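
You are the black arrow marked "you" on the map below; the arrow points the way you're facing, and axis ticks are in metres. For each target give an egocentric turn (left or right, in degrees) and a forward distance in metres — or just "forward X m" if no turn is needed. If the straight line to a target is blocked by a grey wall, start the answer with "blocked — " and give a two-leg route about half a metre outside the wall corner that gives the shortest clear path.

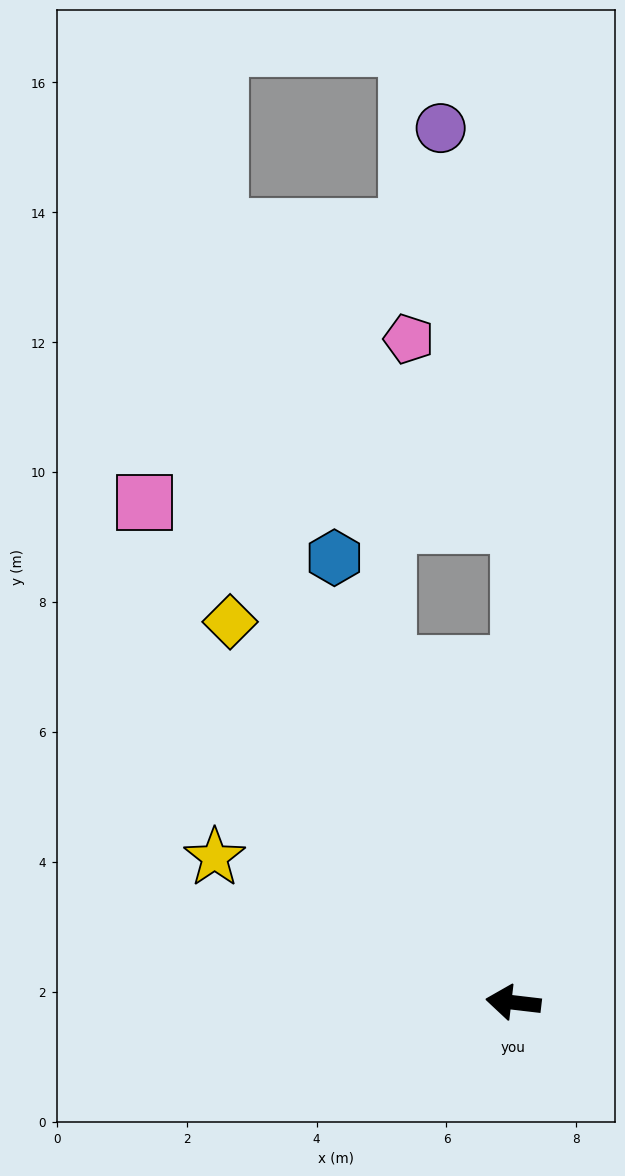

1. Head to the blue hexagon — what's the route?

turn right 61°, forward 7.4 m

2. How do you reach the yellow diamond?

turn right 47°, forward 7.3 m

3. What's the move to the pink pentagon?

blocked — turn right 84°, forward 7.3 m, then turn left 31°, forward 3.3 m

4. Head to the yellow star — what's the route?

turn right 19°, forward 5.1 m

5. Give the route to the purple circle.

blocked — turn right 84°, forward 7.3 m, then turn left 12°, forward 6.2 m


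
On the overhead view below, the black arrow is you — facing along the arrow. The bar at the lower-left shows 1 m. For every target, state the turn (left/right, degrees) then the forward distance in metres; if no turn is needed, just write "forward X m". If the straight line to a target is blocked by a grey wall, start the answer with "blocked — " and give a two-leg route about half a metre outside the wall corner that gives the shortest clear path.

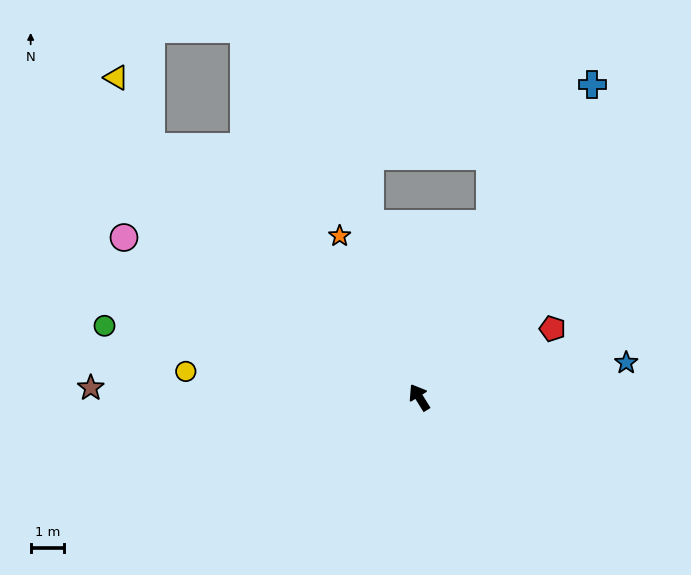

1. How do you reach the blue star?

turn right 112°, forward 6.2 m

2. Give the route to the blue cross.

turn right 61°, forward 10.6 m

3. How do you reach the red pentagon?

turn right 95°, forward 4.5 m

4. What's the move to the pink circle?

turn left 30°, forward 10.0 m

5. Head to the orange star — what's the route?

turn right 6°, forward 5.3 m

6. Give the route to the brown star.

turn left 57°, forward 9.8 m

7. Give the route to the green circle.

turn left 45°, forward 9.6 m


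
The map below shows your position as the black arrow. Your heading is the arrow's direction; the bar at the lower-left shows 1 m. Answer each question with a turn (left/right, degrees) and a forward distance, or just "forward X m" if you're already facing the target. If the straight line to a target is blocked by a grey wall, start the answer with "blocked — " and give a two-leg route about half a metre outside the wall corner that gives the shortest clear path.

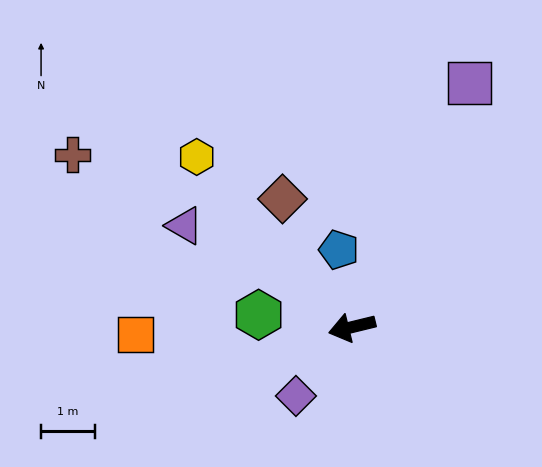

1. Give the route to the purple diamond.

turn left 37°, forward 1.7 m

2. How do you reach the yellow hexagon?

turn right 61°, forward 4.3 m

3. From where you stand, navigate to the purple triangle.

turn right 45°, forward 3.7 m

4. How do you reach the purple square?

turn right 129°, forward 5.1 m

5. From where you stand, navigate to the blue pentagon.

turn right 94°, forward 1.5 m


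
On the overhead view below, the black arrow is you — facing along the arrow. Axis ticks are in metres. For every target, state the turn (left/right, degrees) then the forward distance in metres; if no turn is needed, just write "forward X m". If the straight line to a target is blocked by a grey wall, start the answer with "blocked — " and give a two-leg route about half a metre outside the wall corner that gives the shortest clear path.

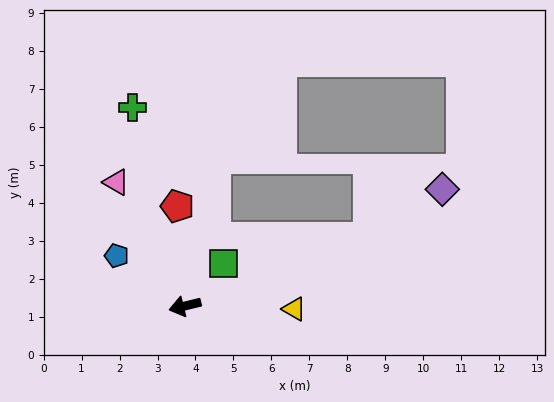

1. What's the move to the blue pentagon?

turn right 50°, forward 2.2 m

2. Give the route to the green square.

turn right 146°, forward 1.5 m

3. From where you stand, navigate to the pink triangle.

turn right 75°, forward 3.7 m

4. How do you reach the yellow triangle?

turn left 165°, forward 2.9 m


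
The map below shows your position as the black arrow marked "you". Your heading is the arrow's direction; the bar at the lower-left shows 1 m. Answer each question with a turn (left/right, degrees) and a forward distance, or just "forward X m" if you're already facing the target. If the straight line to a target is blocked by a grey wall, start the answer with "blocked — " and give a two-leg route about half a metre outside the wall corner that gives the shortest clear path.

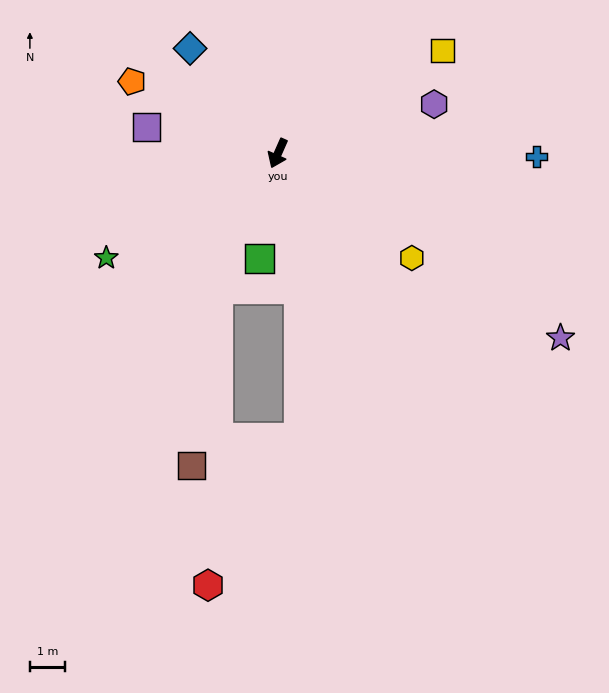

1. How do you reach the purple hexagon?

turn left 131°, forward 4.7 m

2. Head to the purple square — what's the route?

turn right 78°, forward 3.8 m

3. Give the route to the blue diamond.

turn right 116°, forward 3.9 m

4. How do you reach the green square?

turn left 14°, forward 3.1 m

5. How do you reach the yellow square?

turn left 146°, forward 5.5 m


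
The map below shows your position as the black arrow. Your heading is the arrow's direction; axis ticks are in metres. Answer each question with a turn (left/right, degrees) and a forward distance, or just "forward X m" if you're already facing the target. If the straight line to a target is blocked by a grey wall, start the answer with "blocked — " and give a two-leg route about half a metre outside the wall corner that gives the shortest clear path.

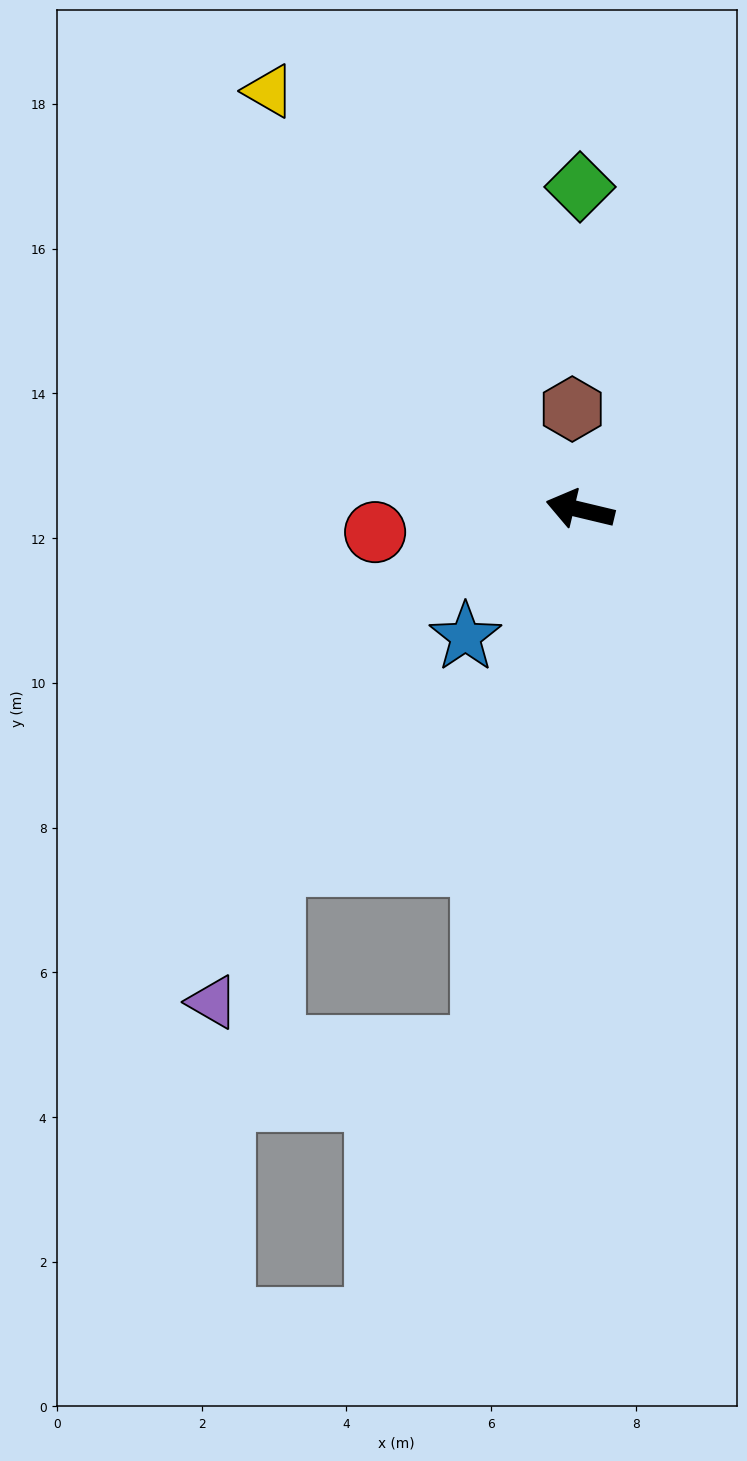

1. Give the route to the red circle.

turn left 20°, forward 2.9 m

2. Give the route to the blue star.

turn left 61°, forward 2.4 m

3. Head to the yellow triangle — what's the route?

turn right 40°, forward 7.2 m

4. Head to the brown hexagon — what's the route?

turn right 72°, forward 1.4 m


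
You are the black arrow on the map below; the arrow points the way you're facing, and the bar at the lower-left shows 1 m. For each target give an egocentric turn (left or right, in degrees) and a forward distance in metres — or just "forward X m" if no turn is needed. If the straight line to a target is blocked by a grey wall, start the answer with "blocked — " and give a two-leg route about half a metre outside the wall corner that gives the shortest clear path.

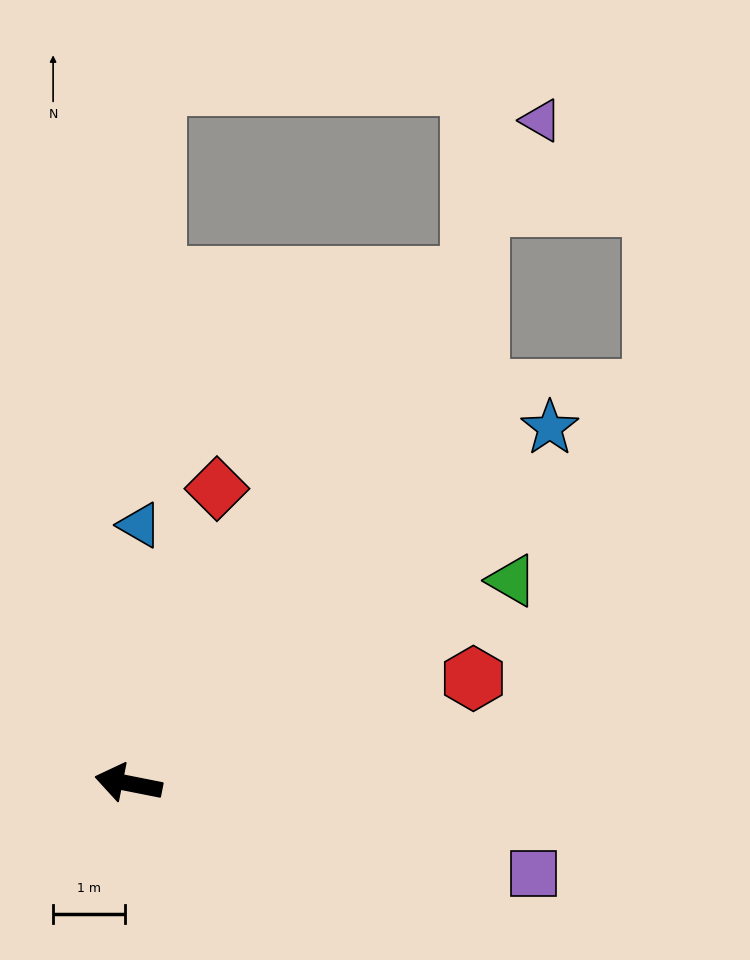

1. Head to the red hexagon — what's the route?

turn right 152°, forward 5.0 m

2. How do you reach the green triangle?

turn right 141°, forward 6.0 m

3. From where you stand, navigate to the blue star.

turn right 129°, forward 7.7 m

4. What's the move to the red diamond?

turn right 95°, forward 4.3 m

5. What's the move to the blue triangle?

turn right 81°, forward 3.6 m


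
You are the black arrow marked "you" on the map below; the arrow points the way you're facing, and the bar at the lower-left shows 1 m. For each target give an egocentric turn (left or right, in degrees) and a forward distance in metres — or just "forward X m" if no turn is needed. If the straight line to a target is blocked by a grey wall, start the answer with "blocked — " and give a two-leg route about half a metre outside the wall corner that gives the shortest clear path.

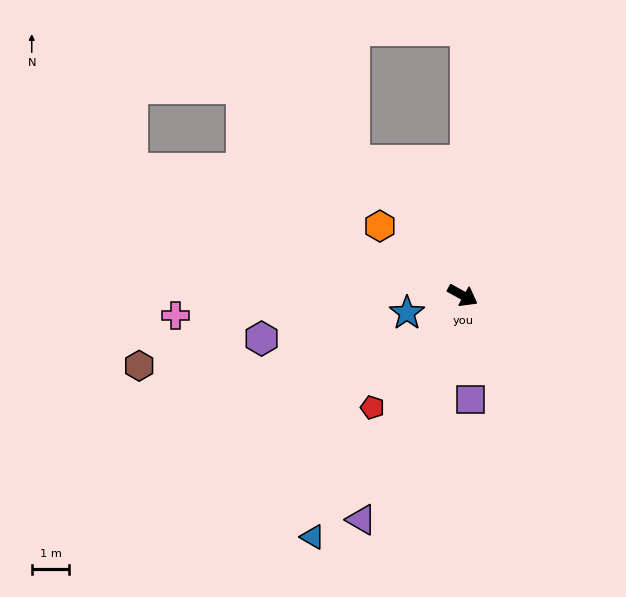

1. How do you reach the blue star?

turn right 134°, forward 1.5 m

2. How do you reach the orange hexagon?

turn left 169°, forward 2.9 m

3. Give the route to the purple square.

turn right 57°, forward 2.8 m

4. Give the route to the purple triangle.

turn right 85°, forward 6.5 m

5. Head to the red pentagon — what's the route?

turn right 100°, forward 3.8 m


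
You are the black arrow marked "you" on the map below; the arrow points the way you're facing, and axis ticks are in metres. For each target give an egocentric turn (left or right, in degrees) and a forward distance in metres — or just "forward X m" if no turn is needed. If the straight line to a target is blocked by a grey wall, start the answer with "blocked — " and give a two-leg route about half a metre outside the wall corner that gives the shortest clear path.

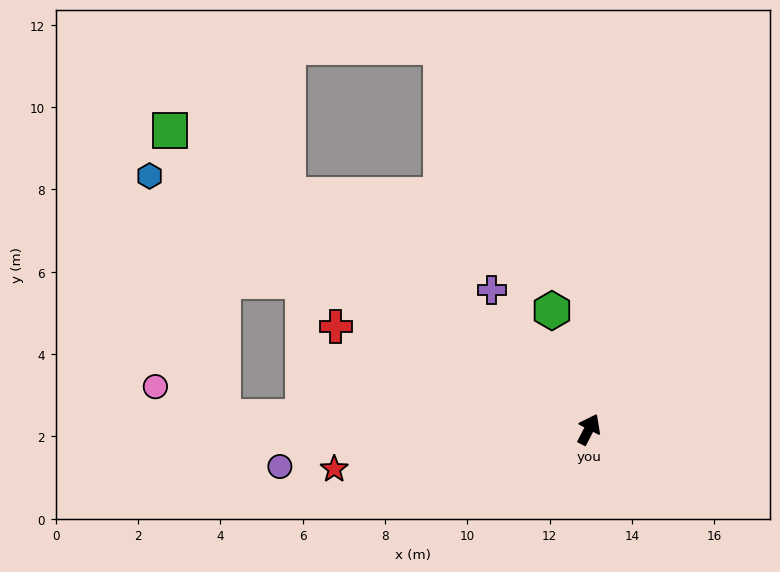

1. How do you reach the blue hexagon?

turn left 87°, forward 12.3 m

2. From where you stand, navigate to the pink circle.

blocked — turn left 115°, forward 8.9 m, then turn right 21°, forward 1.8 m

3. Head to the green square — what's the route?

turn left 82°, forward 12.5 m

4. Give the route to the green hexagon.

turn left 45°, forward 3.0 m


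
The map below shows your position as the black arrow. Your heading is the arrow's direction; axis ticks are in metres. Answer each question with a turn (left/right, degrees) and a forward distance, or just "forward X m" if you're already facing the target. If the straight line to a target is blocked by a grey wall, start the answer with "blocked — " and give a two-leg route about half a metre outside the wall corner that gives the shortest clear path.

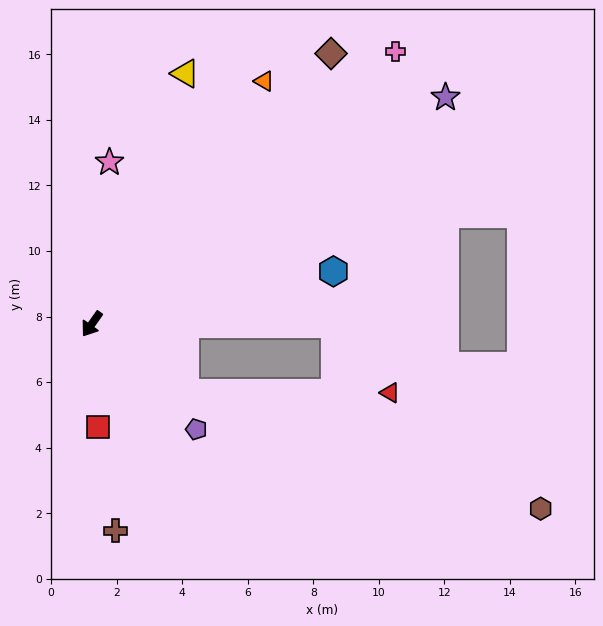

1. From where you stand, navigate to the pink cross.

turn left 167°, forward 12.5 m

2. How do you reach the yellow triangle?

turn right 165°, forward 8.2 m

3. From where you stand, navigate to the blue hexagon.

turn left 138°, forward 7.5 m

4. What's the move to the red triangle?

blocked — turn left 89°, forward 3.5 m, then turn left 36°, forward 6.2 m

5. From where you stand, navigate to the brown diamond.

turn left 174°, forward 11.0 m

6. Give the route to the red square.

turn left 39°, forward 3.1 m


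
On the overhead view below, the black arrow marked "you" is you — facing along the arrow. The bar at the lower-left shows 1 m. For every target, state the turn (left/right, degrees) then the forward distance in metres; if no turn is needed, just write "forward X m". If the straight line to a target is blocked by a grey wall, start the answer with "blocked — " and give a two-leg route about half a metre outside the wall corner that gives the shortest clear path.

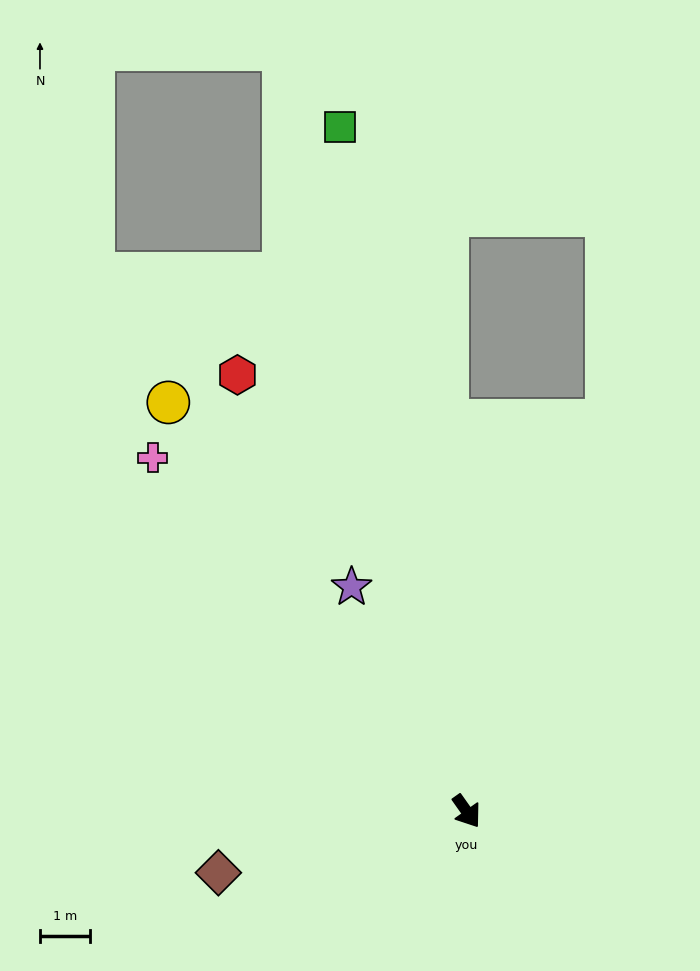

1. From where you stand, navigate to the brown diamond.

turn right 111°, forward 5.1 m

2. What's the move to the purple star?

turn left 172°, forward 5.1 m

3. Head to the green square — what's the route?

turn left 155°, forward 14.0 m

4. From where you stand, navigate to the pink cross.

turn right 174°, forward 9.5 m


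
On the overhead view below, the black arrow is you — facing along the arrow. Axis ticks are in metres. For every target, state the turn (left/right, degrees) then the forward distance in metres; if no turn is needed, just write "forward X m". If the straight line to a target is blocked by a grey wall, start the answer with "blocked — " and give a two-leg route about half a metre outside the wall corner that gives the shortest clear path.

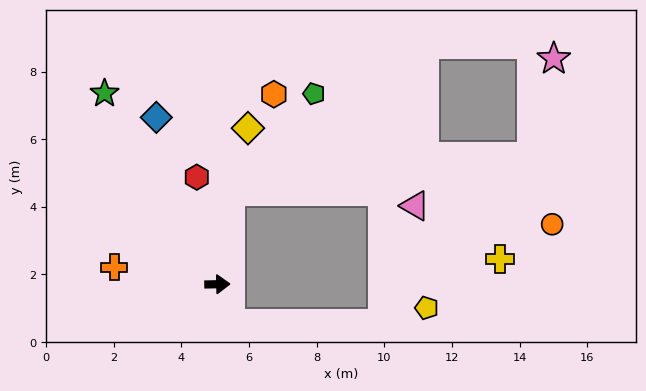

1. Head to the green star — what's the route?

turn left 119°, forward 6.6 m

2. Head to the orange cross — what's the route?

turn left 169°, forward 3.1 m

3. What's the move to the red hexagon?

turn left 100°, forward 3.2 m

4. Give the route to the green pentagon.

blocked — turn left 80°, forward 2.8 m, then turn right 32°, forward 3.8 m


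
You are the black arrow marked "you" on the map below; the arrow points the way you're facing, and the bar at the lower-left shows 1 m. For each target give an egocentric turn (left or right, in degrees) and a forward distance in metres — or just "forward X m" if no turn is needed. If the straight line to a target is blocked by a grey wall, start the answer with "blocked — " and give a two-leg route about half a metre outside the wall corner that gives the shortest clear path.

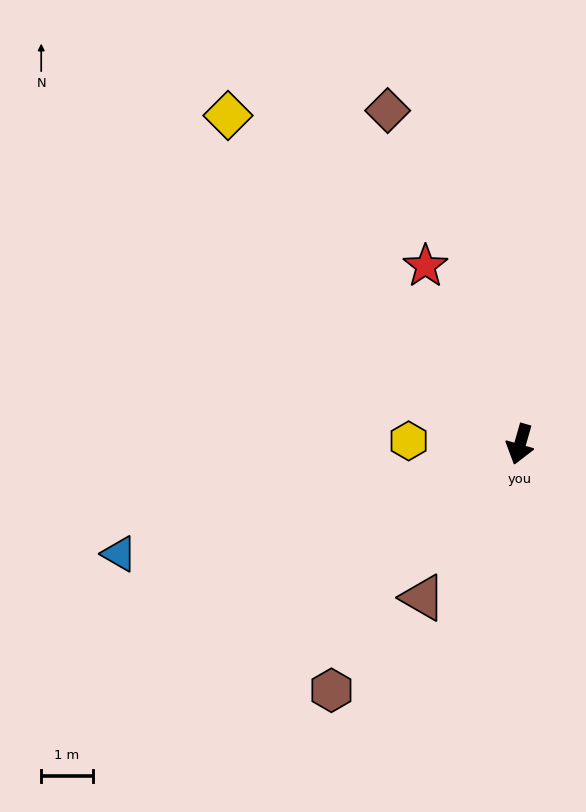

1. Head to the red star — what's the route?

turn right 136°, forward 3.9 m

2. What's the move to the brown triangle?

turn right 16°, forward 3.5 m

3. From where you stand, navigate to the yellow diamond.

turn right 122°, forward 8.5 m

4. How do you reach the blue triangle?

turn right 59°, forward 8.1 m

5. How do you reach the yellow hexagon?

turn right 76°, forward 2.2 m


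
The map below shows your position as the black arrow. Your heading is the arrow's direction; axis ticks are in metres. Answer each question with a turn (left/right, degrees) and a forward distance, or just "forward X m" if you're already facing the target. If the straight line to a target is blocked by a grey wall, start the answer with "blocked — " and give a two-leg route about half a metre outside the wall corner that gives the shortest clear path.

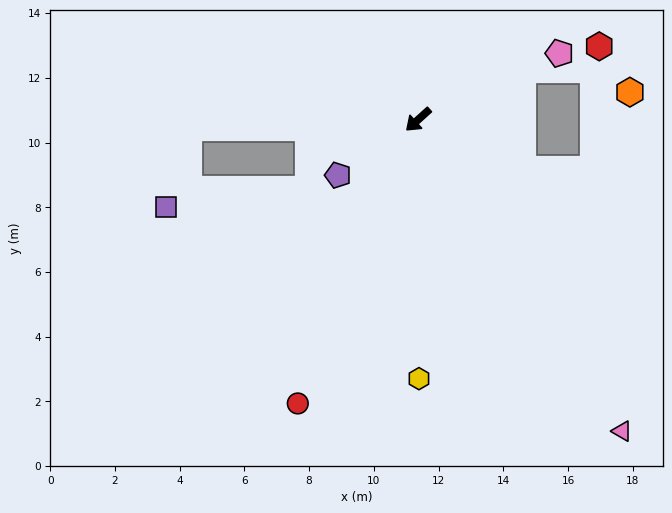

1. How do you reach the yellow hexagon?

turn left 48°, forward 8.0 m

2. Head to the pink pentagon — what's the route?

turn left 163°, forward 4.8 m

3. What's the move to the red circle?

turn left 25°, forward 9.5 m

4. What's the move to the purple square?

blocked — turn right 40°, forward 7.1 m, then turn left 72°, forward 2.6 m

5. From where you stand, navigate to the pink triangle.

turn left 81°, forward 11.5 m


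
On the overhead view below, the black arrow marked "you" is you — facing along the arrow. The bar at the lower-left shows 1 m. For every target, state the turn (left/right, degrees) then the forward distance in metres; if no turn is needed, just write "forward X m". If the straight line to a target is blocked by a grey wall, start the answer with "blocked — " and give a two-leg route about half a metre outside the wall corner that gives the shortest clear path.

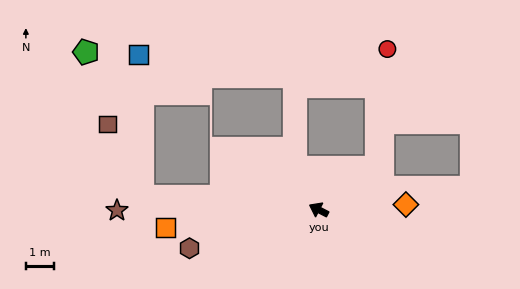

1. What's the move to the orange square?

turn left 34°, forward 5.5 m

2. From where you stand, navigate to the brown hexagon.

turn left 44°, forward 4.8 m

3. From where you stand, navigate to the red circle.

blocked — turn right 117°, forward 2.5 m, then turn left 49°, forward 4.2 m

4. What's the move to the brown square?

blocked — turn left 23°, forward 6.3 m, then turn right 60°, forward 2.9 m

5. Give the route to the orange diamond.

turn right 149°, forward 3.1 m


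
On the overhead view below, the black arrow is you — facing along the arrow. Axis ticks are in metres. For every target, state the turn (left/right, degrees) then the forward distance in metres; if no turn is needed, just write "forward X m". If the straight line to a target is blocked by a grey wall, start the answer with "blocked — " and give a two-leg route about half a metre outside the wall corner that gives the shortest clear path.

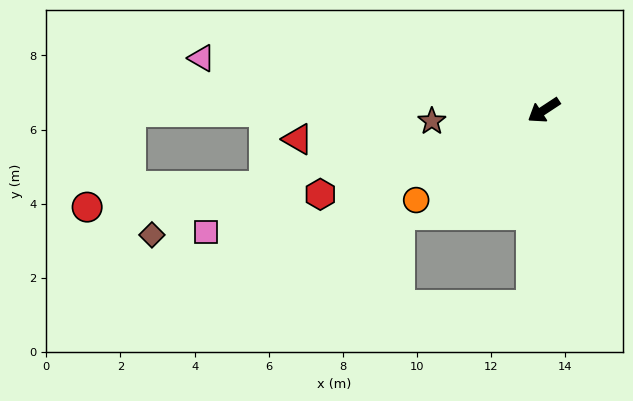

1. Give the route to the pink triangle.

turn right 42°, forward 9.3 m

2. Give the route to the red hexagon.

turn right 13°, forward 6.4 m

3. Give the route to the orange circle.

forward 4.2 m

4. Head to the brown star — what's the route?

turn right 28°, forward 3.0 m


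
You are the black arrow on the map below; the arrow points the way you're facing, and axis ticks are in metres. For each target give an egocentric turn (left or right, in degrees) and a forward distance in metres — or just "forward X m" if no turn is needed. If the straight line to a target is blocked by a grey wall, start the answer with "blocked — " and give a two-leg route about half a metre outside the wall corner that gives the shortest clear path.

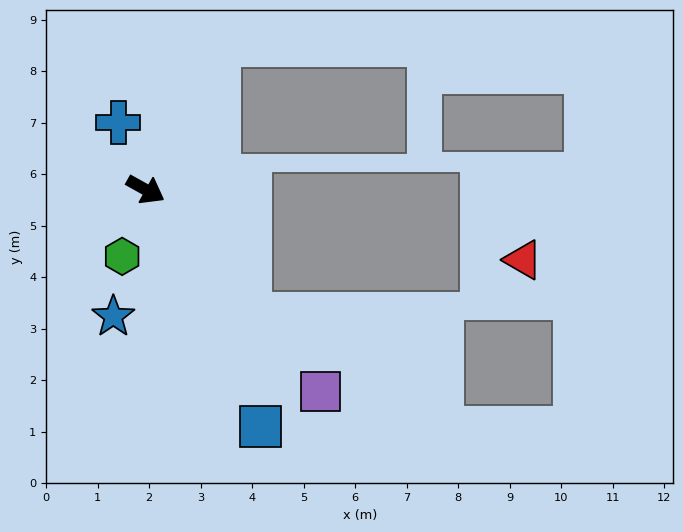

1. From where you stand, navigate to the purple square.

turn right 20°, forward 5.2 m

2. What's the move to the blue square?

turn right 35°, forward 5.1 m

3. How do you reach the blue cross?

turn left 141°, forward 1.4 m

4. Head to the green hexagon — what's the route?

turn right 80°, forward 1.4 m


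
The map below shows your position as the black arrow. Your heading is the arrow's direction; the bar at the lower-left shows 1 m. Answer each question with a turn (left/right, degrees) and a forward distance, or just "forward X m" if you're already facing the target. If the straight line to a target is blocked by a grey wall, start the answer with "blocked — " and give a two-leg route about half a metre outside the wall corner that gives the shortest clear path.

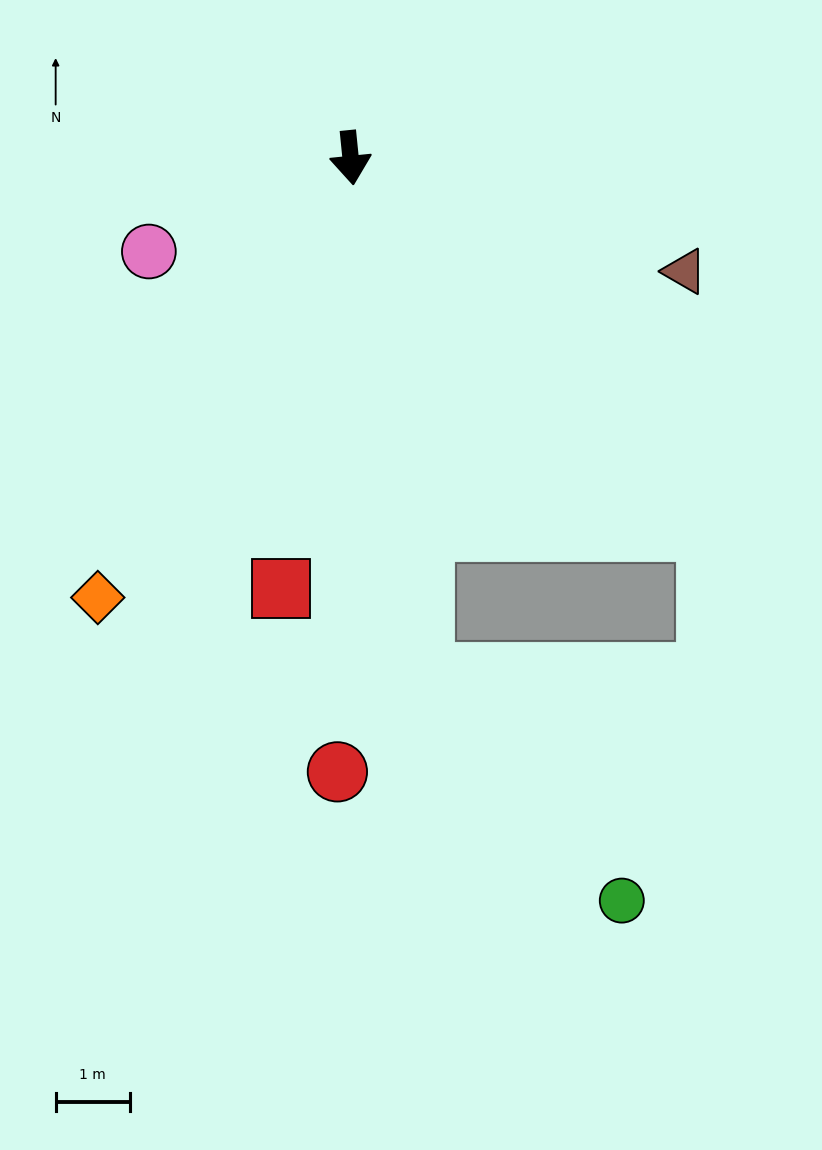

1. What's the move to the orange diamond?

turn right 36°, forward 6.8 m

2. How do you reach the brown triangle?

turn left 65°, forward 4.8 m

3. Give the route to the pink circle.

turn right 71°, forward 3.0 m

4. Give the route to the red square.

turn right 15°, forward 5.9 m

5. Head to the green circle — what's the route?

blocked — turn left 2°, forward 7.0 m, then turn left 34°, forward 4.1 m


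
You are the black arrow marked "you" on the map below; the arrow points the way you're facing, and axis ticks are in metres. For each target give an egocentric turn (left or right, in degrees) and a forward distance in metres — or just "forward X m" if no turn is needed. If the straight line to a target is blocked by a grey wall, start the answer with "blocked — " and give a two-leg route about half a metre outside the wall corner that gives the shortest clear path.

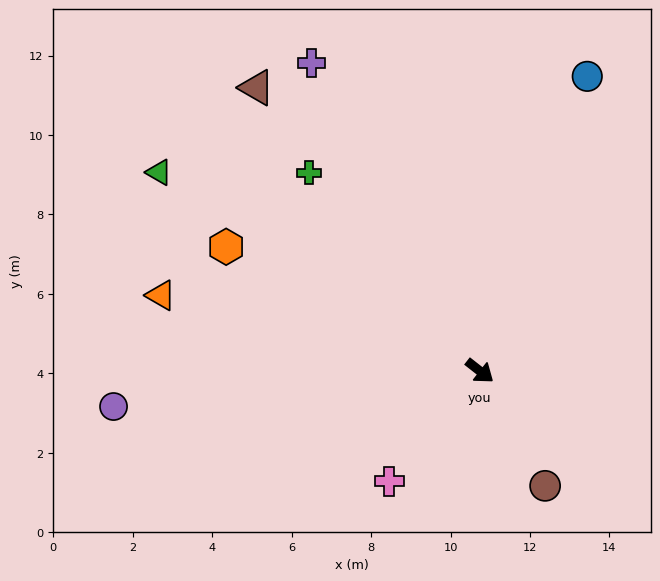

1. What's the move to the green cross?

turn left 169°, forward 6.6 m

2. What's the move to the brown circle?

turn right 22°, forward 3.3 m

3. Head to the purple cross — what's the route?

turn left 157°, forward 8.8 m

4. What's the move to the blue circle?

turn left 108°, forward 7.9 m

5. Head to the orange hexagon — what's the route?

turn right 168°, forward 7.1 m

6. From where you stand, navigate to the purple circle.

turn right 136°, forward 9.3 m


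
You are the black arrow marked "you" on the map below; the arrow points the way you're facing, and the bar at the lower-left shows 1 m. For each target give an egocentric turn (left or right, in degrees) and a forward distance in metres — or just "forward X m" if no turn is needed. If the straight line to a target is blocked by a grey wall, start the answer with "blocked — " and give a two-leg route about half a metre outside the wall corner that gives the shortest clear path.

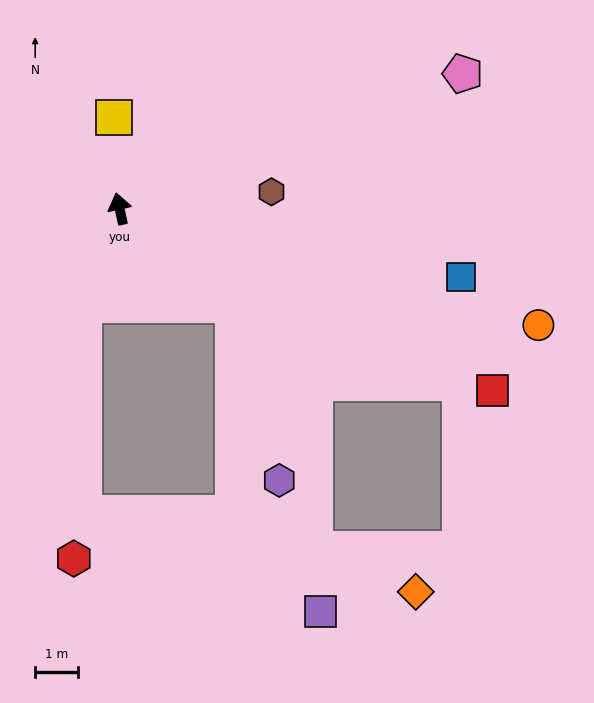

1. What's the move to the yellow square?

turn right 9°, forward 2.1 m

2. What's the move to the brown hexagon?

turn right 96°, forward 3.6 m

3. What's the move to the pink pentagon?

turn right 81°, forward 8.6 m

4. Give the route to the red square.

turn right 128°, forward 9.7 m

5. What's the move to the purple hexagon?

blocked — turn right 143°, forward 3.5 m, then turn right 35°, forward 4.3 m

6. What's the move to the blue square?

turn right 114°, forward 8.2 m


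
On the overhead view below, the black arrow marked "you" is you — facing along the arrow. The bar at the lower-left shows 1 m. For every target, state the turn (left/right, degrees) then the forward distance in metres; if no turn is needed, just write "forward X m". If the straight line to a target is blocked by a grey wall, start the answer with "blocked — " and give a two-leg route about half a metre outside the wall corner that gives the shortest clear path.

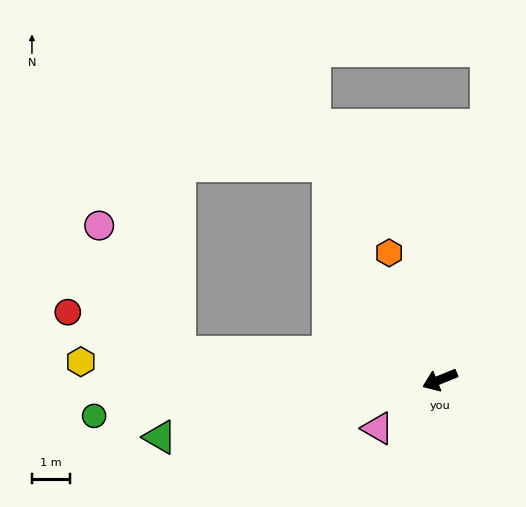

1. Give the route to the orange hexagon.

turn right 90°, forward 3.6 m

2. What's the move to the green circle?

turn right 16°, forward 9.1 m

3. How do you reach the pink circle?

blocked — turn right 28°, forward 6.8 m, then turn right 52°, forward 3.9 m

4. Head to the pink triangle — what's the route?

turn left 16°, forward 2.1 m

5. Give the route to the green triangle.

turn right 11°, forward 7.5 m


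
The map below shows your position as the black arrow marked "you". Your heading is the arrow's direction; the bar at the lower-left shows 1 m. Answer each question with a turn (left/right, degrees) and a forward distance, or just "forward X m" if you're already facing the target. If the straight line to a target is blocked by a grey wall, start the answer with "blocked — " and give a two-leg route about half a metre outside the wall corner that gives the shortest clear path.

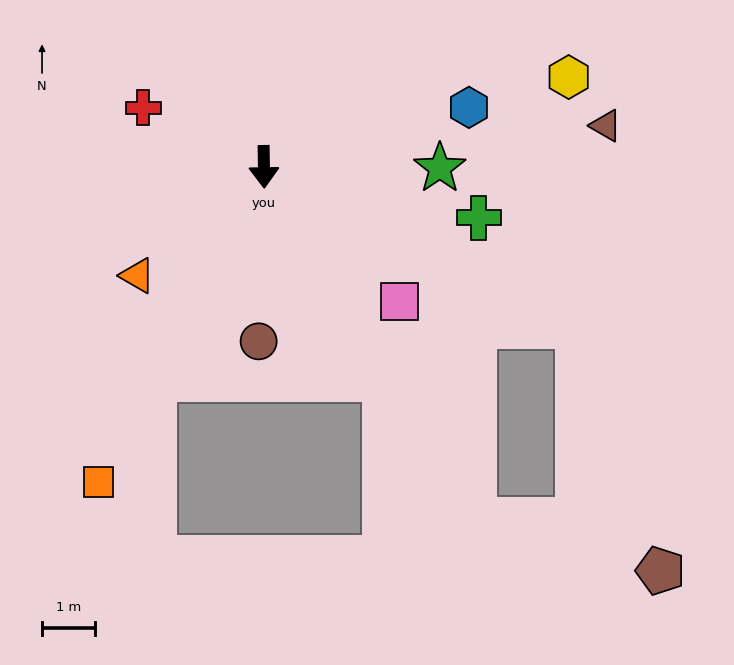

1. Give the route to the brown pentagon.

blocked — turn left 30°, forward 7.8 m, then turn left 44°, forward 3.7 m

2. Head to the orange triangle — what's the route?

turn right 50°, forward 3.2 m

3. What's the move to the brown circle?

turn right 3°, forward 3.3 m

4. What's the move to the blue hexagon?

turn left 105°, forward 4.0 m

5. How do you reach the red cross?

turn right 117°, forward 2.5 m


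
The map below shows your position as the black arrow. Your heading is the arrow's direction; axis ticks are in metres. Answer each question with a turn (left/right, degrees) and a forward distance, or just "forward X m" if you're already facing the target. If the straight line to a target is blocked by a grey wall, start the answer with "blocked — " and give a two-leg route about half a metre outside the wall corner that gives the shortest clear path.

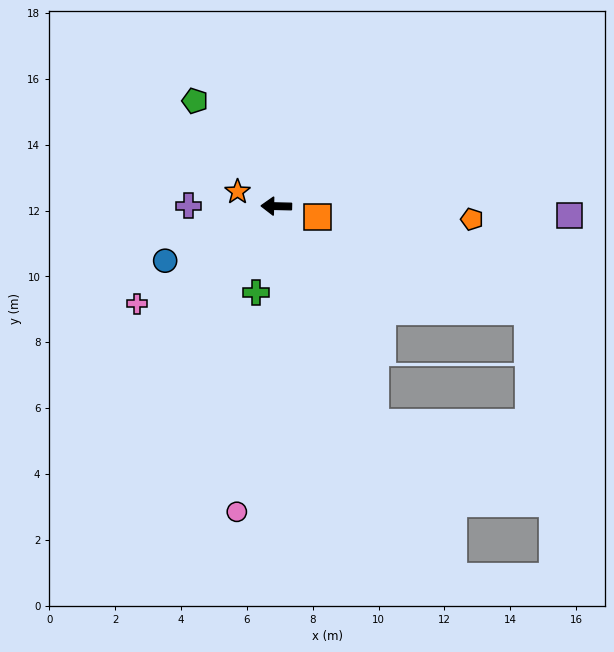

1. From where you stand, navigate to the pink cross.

turn left 36°, forward 5.2 m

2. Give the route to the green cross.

turn left 78°, forward 2.7 m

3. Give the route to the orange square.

turn left 167°, forward 1.3 m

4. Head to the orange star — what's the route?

turn right 19°, forward 1.3 m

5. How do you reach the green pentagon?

turn right 51°, forward 4.0 m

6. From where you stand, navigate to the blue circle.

turn left 27°, forward 3.8 m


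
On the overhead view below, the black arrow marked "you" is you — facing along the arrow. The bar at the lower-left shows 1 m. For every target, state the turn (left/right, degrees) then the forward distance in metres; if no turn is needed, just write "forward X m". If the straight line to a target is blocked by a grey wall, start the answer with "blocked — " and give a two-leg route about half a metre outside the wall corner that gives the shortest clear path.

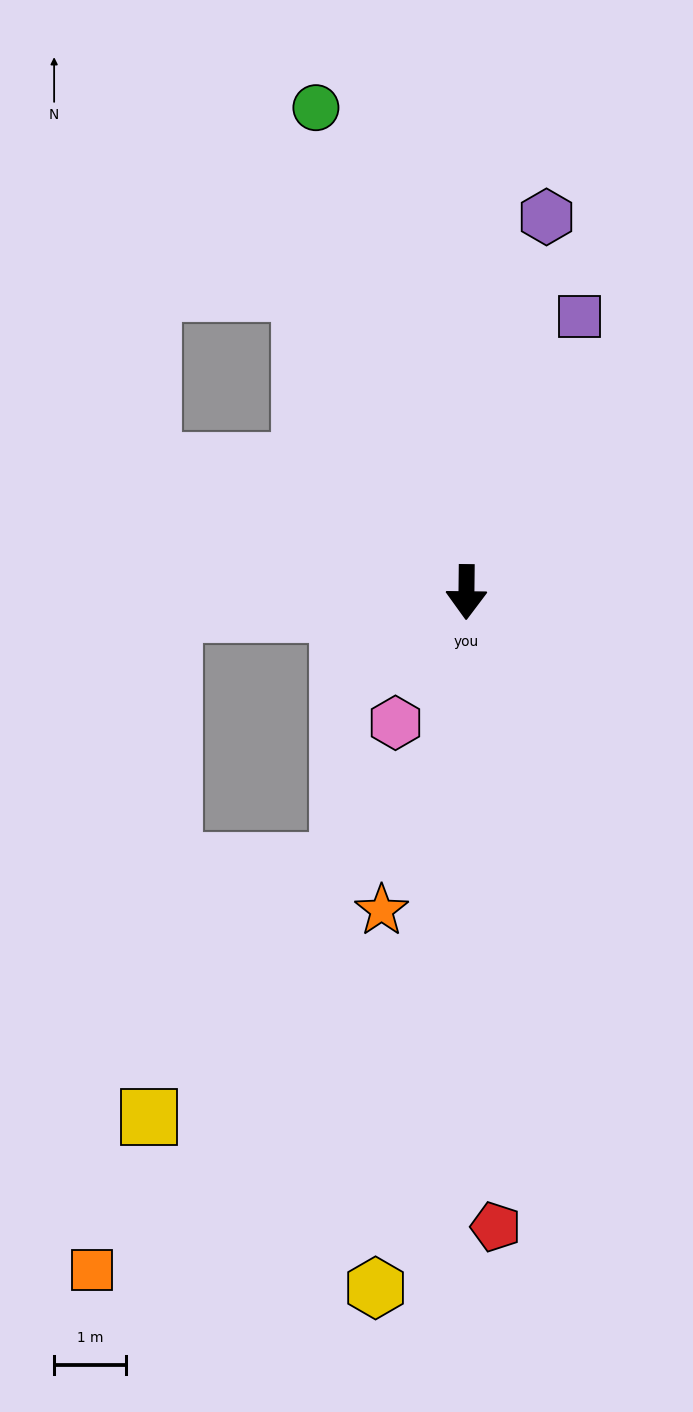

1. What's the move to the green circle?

turn right 162°, forward 7.0 m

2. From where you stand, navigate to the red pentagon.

turn left 3°, forward 8.8 m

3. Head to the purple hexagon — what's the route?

turn left 169°, forward 5.3 m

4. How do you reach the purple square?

turn left 158°, forward 4.1 m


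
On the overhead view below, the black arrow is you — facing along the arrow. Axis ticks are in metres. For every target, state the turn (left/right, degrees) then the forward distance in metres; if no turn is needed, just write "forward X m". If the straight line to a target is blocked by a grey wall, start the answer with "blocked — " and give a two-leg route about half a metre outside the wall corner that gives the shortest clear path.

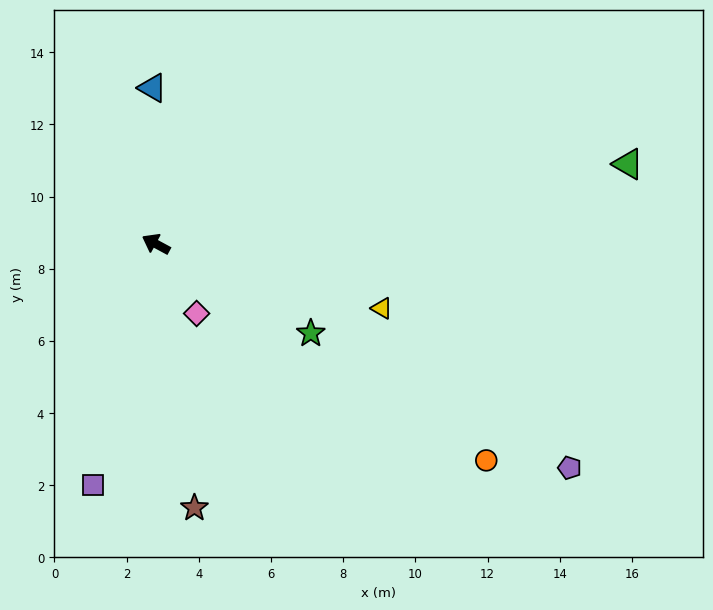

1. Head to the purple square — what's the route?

turn left 104°, forward 6.9 m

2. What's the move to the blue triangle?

turn right 60°, forward 4.3 m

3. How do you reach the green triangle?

turn right 142°, forward 13.3 m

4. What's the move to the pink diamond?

turn left 149°, forward 2.2 m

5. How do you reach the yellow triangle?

turn right 168°, forward 6.5 m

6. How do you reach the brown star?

turn left 127°, forward 7.4 m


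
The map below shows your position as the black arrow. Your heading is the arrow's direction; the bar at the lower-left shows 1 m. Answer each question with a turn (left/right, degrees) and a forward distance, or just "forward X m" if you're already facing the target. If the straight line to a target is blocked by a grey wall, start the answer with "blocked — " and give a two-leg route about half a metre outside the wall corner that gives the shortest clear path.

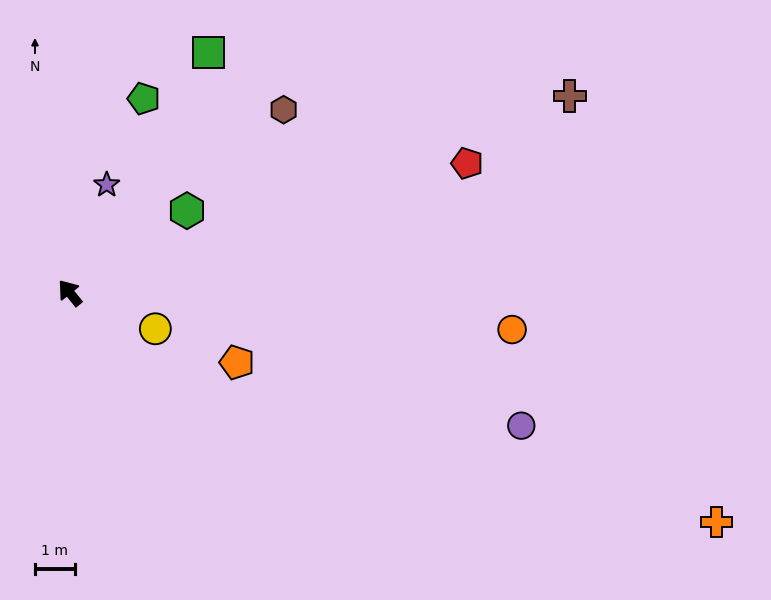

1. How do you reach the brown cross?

turn right 107°, forward 13.6 m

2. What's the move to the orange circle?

turn right 134°, forward 11.2 m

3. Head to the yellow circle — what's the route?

turn right 152°, forward 2.3 m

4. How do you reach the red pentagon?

turn right 111°, forward 10.5 m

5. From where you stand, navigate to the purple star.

turn right 58°, forward 2.9 m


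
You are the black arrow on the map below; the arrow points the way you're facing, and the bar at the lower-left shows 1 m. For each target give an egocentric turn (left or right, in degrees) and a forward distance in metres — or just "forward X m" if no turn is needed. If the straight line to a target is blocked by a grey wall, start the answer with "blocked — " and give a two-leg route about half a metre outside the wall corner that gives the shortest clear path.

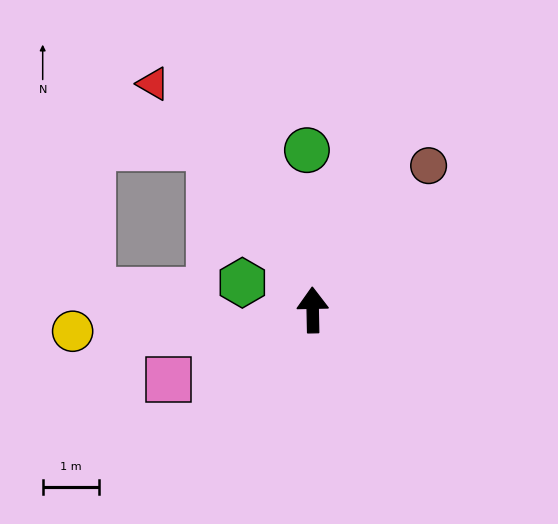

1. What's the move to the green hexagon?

turn left 68°, forward 1.3 m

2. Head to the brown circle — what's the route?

turn right 40°, forward 3.3 m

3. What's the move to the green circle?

forward 2.8 m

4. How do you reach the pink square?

turn left 115°, forward 2.9 m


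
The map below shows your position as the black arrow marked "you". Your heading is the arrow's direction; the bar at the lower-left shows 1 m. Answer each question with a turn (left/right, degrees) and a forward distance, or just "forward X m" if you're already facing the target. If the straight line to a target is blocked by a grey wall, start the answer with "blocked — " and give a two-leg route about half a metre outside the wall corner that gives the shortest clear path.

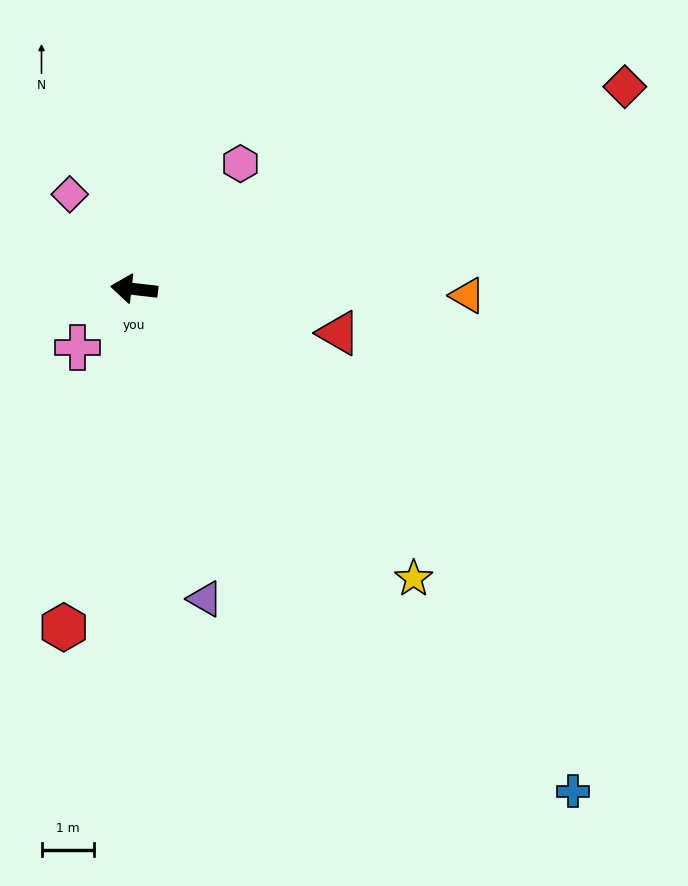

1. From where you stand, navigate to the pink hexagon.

turn right 124°, forward 3.1 m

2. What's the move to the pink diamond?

turn right 49°, forward 2.2 m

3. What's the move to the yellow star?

turn left 141°, forward 7.6 m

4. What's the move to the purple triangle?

turn left 109°, forward 6.0 m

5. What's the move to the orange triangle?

turn right 175°, forward 6.3 m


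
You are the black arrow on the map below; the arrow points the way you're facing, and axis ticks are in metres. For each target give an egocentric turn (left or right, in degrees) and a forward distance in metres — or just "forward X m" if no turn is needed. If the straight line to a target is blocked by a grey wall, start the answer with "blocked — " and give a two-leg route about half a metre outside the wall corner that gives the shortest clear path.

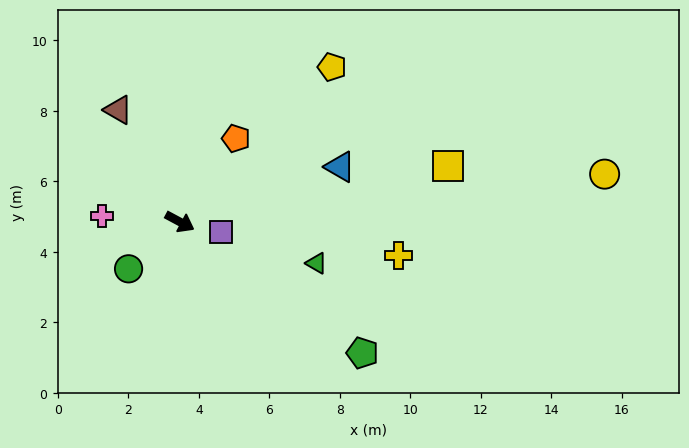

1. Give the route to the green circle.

turn right 109°, forward 2.0 m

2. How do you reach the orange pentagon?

turn left 84°, forward 2.9 m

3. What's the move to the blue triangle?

turn left 47°, forward 4.8 m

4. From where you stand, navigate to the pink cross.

turn right 156°, forward 2.2 m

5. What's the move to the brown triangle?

turn left 147°, forward 3.6 m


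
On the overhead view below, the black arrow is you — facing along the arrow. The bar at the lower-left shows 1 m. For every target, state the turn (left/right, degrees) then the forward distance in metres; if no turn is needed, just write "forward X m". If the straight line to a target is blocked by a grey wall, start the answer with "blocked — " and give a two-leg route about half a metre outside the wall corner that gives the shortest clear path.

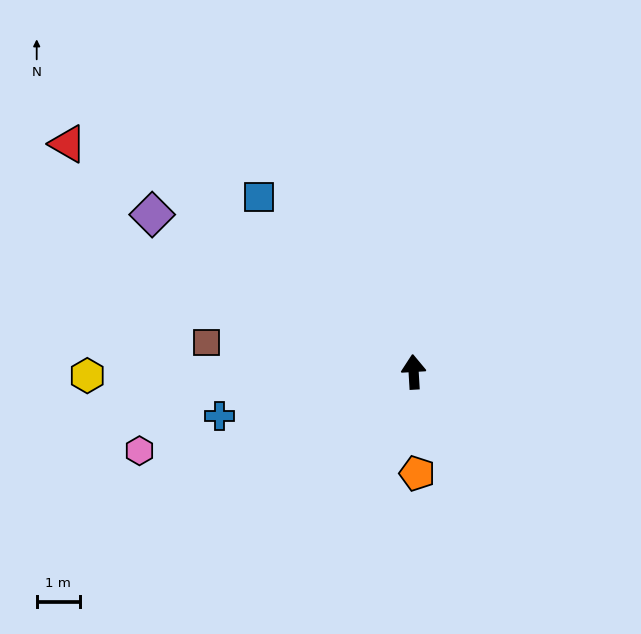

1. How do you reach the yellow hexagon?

turn left 87°, forward 7.5 m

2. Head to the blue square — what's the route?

turn left 38°, forward 5.4 m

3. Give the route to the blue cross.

turn left 99°, forward 4.6 m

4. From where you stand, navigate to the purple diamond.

turn left 56°, forward 7.0 m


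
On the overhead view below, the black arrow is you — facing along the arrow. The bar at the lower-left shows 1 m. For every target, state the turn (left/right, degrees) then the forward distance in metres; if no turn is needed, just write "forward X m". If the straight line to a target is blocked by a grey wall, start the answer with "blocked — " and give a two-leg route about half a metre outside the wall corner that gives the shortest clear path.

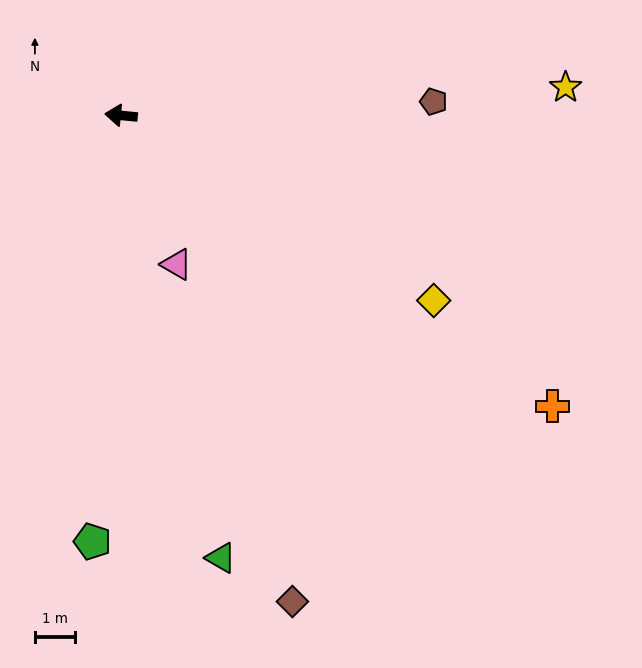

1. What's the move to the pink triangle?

turn left 116°, forward 4.0 m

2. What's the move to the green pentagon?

turn left 92°, forward 10.6 m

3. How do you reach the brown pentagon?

turn right 172°, forward 7.8 m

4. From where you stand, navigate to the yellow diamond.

turn left 155°, forward 9.1 m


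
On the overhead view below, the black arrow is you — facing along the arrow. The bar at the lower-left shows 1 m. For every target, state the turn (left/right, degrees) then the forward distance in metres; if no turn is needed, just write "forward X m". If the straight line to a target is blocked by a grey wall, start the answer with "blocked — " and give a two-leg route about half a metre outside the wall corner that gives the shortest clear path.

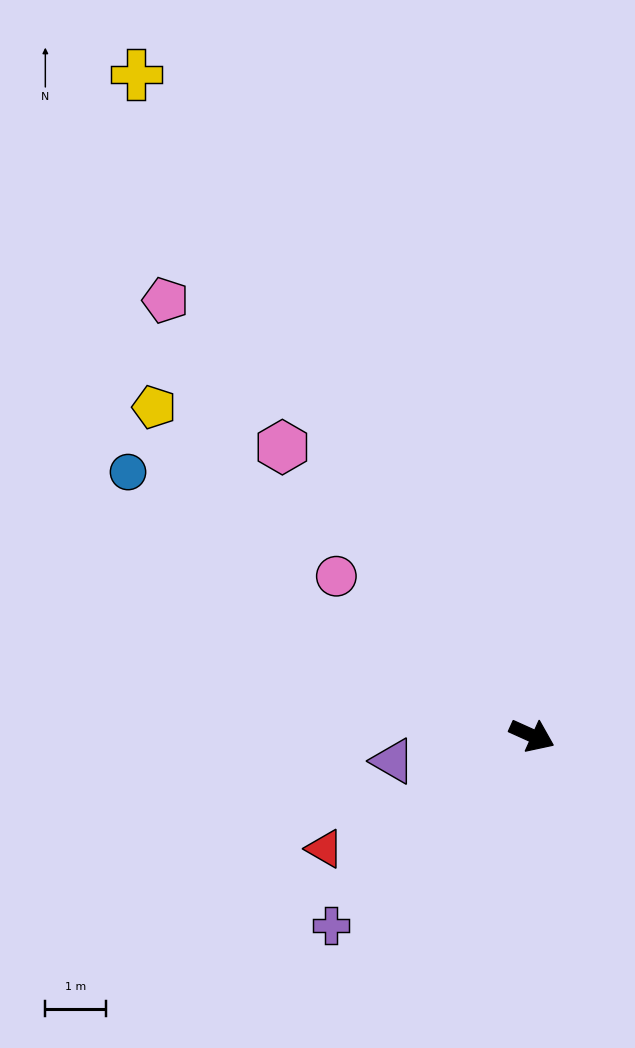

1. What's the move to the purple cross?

turn right 112°, forward 4.5 m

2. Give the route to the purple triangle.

turn right 145°, forward 2.3 m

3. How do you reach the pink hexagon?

turn left 155°, forward 6.3 m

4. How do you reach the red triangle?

turn right 127°, forward 3.9 m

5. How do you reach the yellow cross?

turn left 145°, forward 12.7 m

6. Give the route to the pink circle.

turn left 165°, forward 4.1 m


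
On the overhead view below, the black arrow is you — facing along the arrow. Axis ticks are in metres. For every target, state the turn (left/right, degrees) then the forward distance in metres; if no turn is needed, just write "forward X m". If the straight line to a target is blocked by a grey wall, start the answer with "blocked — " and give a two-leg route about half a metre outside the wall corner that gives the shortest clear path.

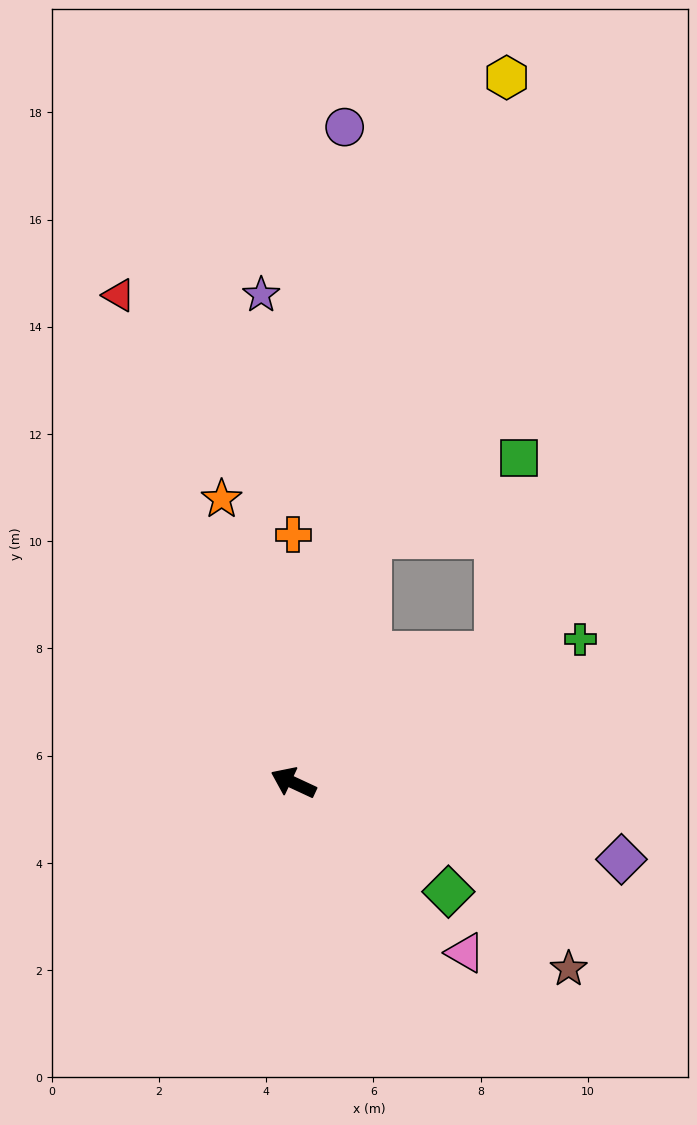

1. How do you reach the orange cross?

turn right 65°, forward 4.6 m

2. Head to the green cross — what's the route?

turn right 128°, forward 6.0 m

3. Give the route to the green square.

blocked — turn right 82°, forward 4.8 m, then turn right 46°, forward 3.2 m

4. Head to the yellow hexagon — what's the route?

turn right 82°, forward 13.7 m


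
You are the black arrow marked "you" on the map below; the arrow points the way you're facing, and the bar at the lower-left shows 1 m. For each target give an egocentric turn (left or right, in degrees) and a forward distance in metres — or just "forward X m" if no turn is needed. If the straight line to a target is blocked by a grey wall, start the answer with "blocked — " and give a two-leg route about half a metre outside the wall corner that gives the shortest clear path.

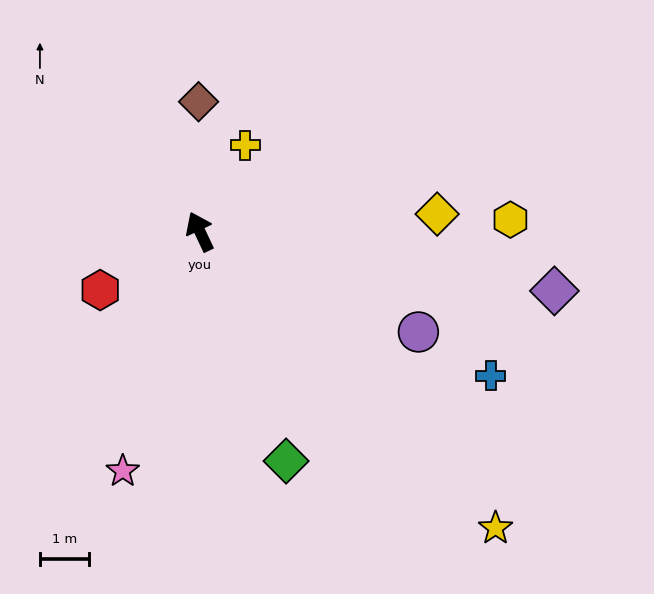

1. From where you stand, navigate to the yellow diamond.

turn right 111°, forward 4.8 m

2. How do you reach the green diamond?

turn left 175°, forward 5.0 m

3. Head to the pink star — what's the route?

turn left 137°, forward 5.1 m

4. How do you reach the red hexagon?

turn left 95°, forward 2.3 m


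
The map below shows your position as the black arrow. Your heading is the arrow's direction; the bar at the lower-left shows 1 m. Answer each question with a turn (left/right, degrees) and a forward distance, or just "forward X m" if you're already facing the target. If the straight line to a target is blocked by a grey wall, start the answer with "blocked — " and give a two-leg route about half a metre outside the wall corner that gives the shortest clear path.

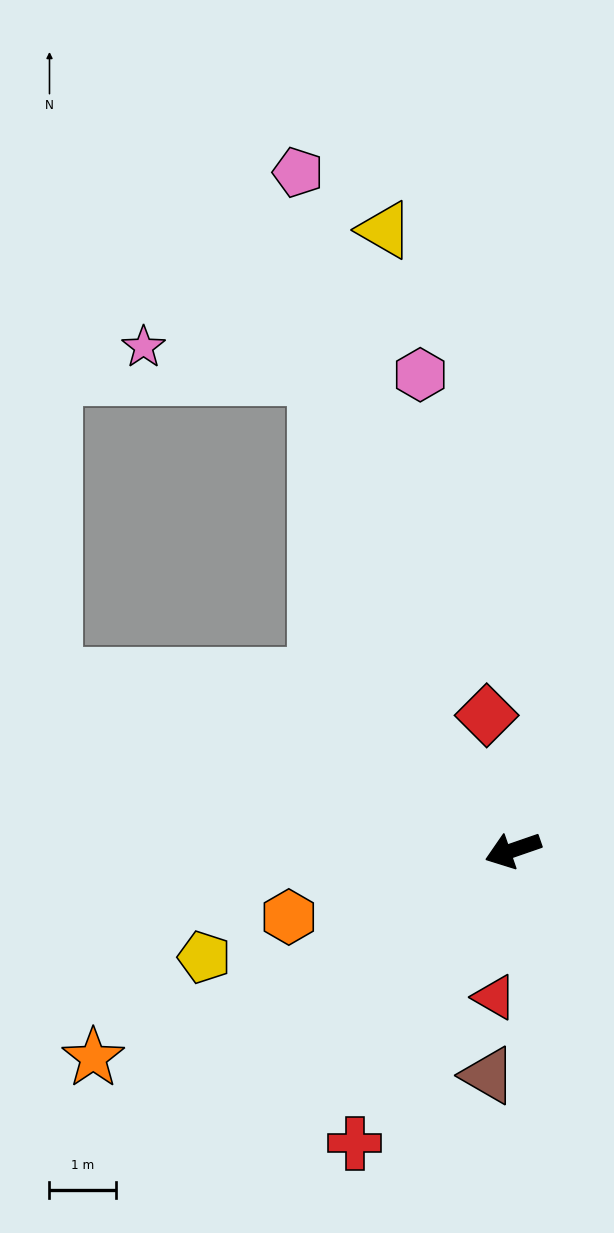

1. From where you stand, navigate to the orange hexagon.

turn right 2°, forward 3.5 m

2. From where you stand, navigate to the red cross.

turn left 43°, forward 5.0 m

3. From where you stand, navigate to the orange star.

turn left 7°, forward 7.0 m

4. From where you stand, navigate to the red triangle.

turn left 64°, forward 2.2 m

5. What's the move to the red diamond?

turn right 98°, forward 2.1 m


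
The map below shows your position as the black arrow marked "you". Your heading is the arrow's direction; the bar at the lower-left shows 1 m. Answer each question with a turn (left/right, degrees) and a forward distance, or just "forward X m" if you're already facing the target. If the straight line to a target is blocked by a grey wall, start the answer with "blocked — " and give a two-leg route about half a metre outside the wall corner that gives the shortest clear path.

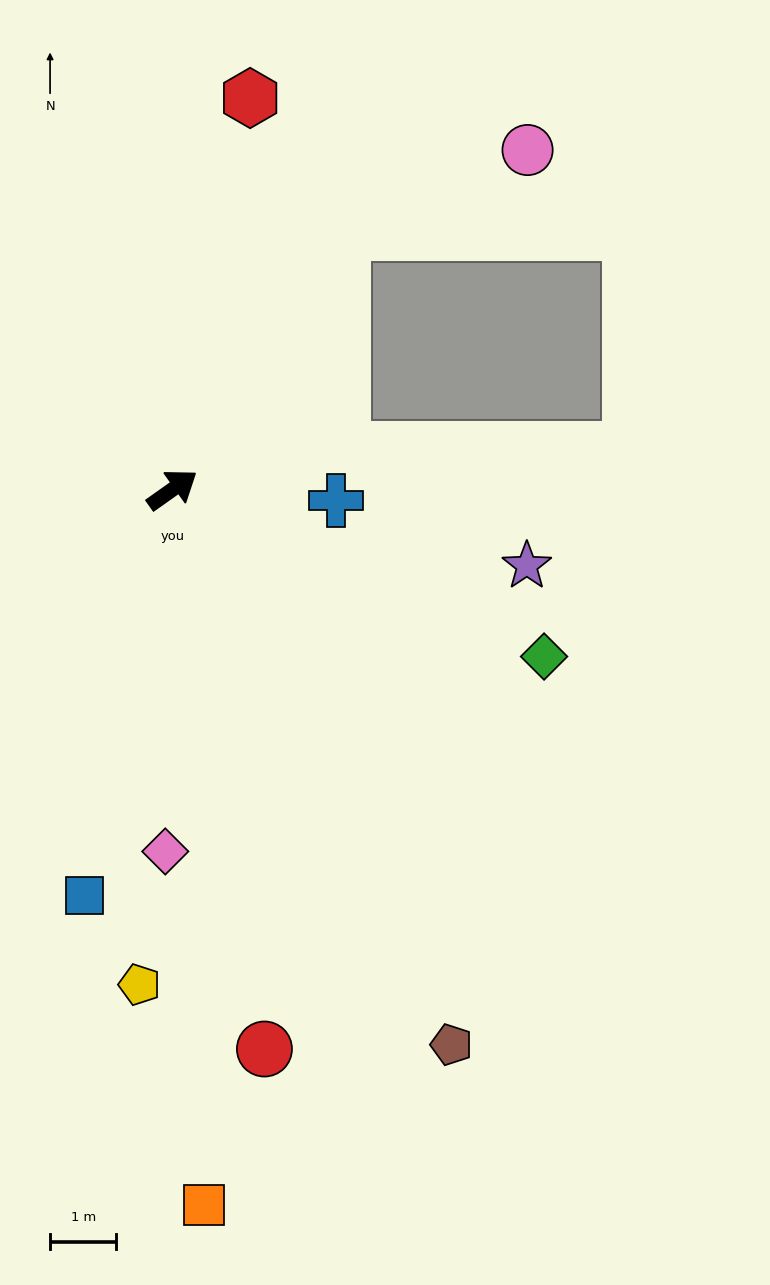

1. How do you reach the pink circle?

blocked — turn left 21°, forward 4.7 m, then turn right 32°, forward 3.1 m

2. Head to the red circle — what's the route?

turn right 116°, forward 8.6 m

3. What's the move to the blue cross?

turn right 39°, forward 2.5 m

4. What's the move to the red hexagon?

turn left 43°, forward 6.0 m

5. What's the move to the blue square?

turn right 138°, forward 6.3 m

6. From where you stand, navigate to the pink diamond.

turn right 126°, forward 5.5 m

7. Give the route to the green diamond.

turn right 60°, forward 6.2 m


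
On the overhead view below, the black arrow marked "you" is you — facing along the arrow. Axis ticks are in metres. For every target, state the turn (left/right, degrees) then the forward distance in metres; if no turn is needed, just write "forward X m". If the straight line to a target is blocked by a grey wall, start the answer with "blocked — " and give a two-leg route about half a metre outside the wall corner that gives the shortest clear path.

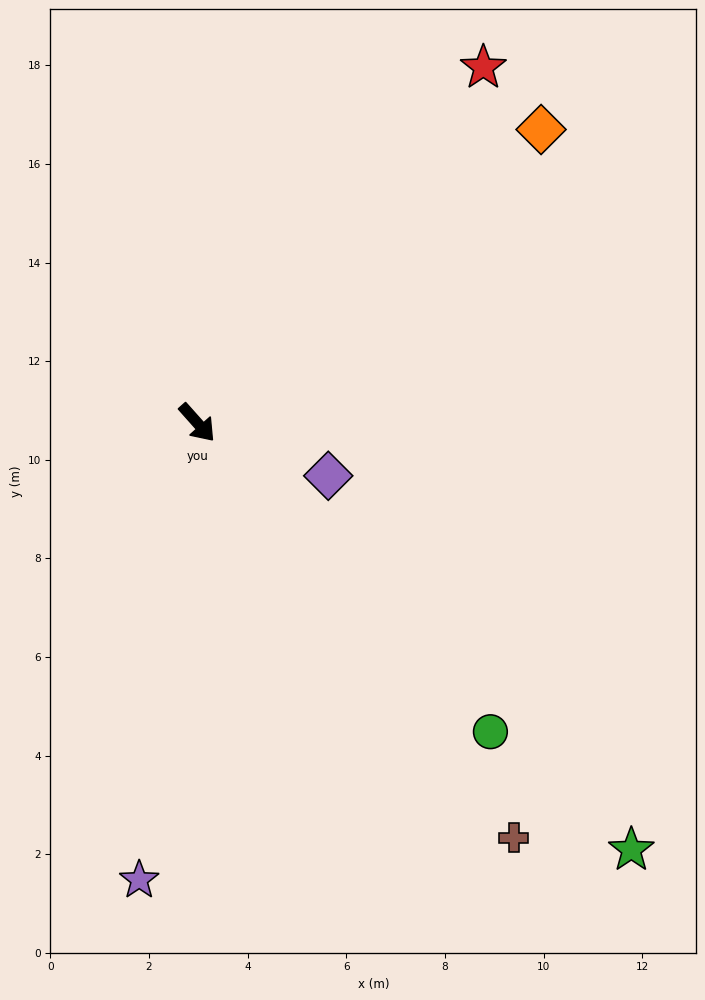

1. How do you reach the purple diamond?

turn left 26°, forward 2.9 m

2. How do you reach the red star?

turn left 99°, forward 9.3 m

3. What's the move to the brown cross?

turn right 4°, forward 10.6 m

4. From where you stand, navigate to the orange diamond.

turn left 89°, forward 9.2 m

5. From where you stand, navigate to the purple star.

turn right 49°, forward 9.3 m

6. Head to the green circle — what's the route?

forward 8.6 m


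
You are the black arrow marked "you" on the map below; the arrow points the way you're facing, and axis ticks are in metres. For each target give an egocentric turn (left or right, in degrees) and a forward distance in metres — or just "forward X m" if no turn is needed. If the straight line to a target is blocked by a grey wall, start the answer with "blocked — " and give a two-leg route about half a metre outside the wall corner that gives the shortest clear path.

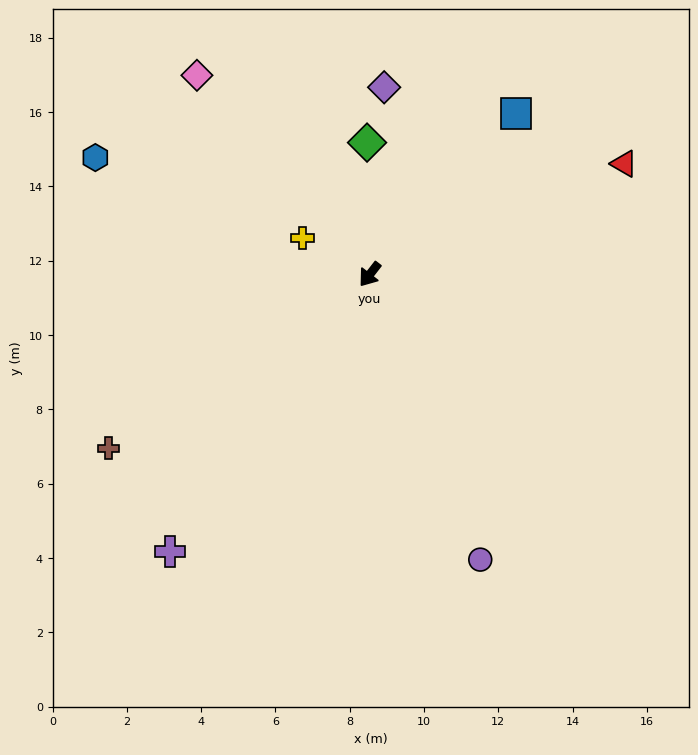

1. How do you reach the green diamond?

turn right 141°, forward 3.5 m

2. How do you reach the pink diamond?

turn right 101°, forward 7.1 m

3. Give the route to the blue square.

turn left 175°, forward 5.9 m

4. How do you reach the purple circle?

turn left 59°, forward 8.2 m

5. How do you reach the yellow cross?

turn right 81°, forward 2.1 m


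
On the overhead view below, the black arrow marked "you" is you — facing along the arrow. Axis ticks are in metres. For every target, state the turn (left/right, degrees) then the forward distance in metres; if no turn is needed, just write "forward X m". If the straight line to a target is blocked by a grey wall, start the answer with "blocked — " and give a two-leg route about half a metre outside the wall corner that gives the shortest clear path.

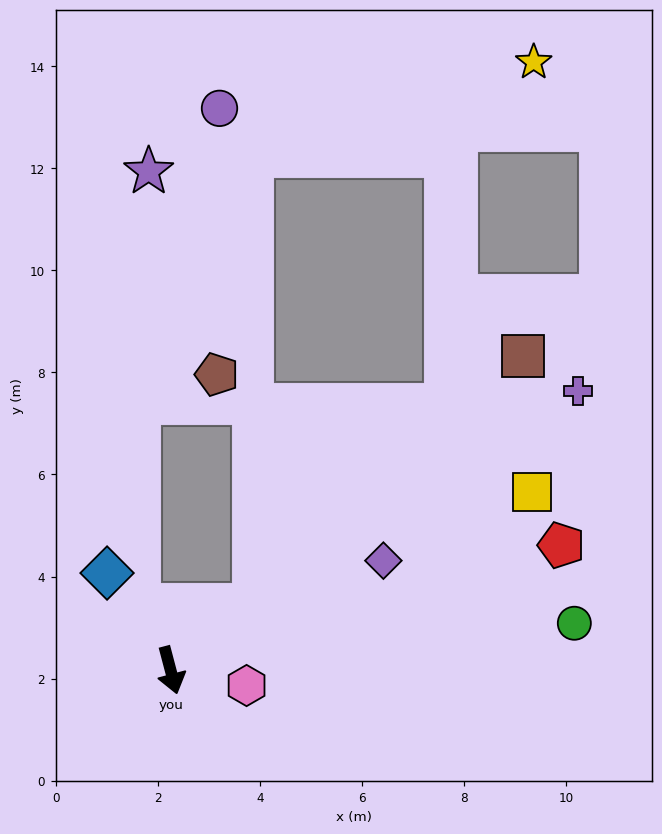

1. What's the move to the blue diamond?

turn right 162°, forward 2.3 m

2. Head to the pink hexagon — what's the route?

turn left 64°, forward 1.5 m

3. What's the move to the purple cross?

turn left 110°, forward 9.7 m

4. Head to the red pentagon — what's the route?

turn left 93°, forward 8.0 m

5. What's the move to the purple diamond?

turn left 102°, forward 4.7 m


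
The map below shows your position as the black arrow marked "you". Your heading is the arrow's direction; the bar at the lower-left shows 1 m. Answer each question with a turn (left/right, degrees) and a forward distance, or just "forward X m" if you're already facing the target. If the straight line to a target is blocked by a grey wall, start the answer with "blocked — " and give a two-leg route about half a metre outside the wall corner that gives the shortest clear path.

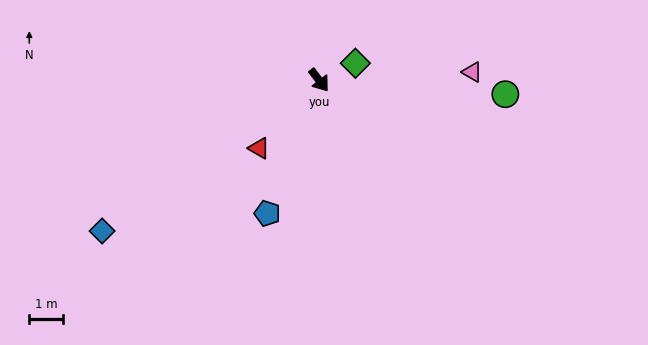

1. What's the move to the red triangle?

turn right 79°, forward 2.7 m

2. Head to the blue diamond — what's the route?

turn right 93°, forward 7.9 m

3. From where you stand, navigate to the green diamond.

turn left 77°, forward 1.2 m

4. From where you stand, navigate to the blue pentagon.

turn right 59°, forward 4.3 m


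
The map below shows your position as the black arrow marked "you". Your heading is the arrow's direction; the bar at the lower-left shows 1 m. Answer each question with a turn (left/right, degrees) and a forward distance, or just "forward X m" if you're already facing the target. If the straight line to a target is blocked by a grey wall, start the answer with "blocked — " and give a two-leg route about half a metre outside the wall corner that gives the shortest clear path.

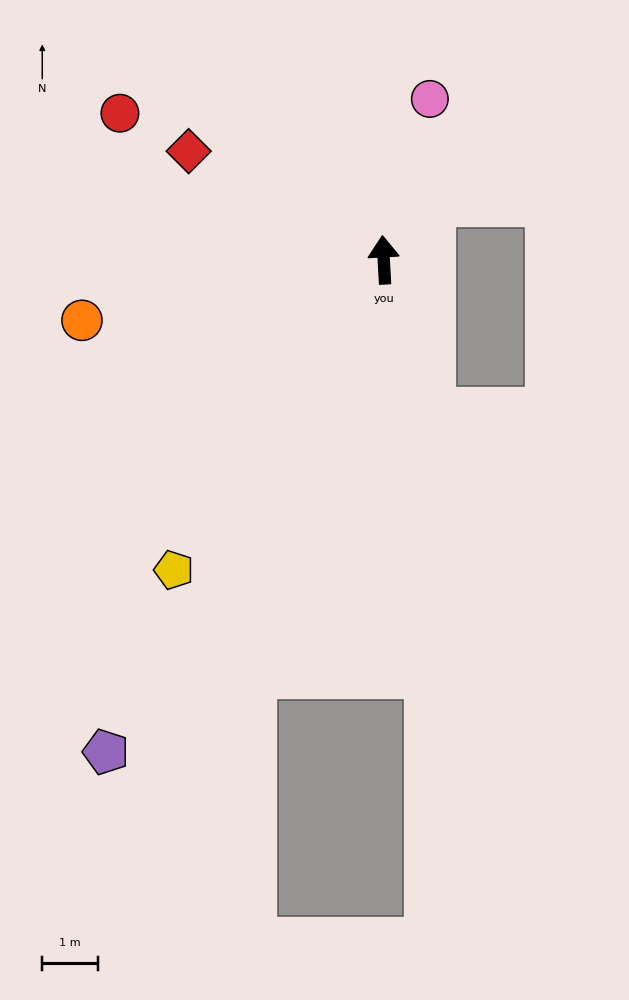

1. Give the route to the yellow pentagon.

turn left 143°, forward 6.7 m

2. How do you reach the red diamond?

turn left 58°, forward 4.0 m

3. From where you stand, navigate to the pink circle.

turn right 19°, forward 3.0 m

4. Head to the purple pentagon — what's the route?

turn left 147°, forward 10.2 m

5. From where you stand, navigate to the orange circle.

turn left 98°, forward 5.5 m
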